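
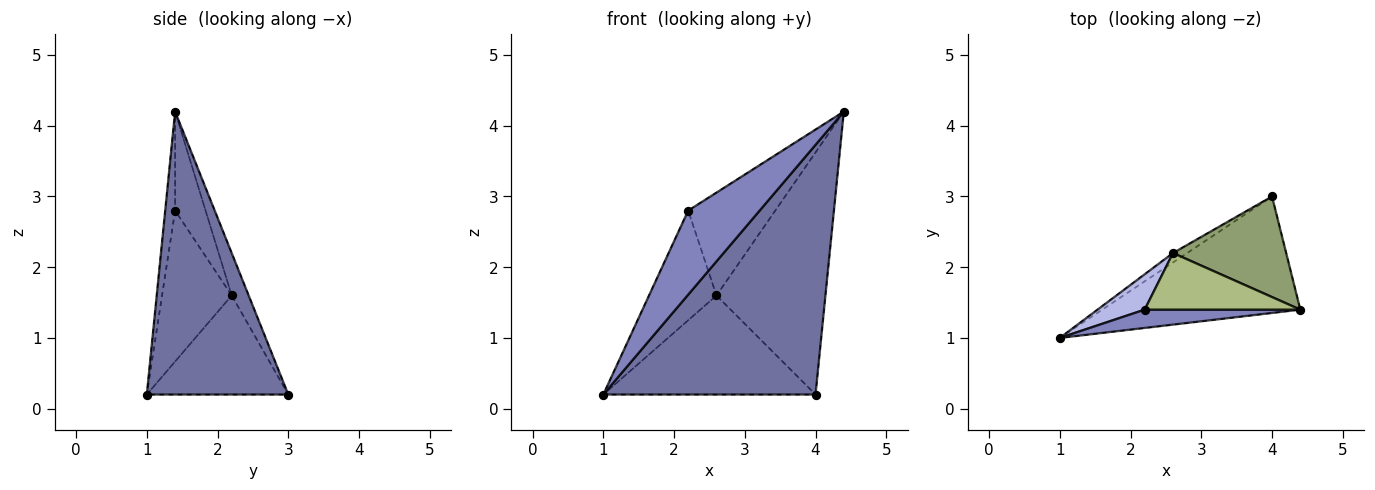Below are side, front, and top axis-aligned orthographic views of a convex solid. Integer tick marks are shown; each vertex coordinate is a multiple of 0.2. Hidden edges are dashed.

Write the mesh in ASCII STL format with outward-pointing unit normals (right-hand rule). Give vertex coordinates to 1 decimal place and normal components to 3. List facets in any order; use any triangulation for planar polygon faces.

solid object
 facet normal 0.517 -0.776 -0.362
  outer loop
   vertex 4.0 3.0 0.2
   vertex 4.4 1.4 4.2
   vertex 1.0 1.0 0.2
  endloop
 endfacet
 facet normal -0.134 -0.968 0.211
  outer loop
   vertex 2.2 1.4 2.8
   vertex 1.0 1.0 0.2
   vertex 4.4 1.4 4.2
  endloop
 endfacet
 facet normal -0.553 0.829 -0.079
  outer loop
   vertex 2.6 2.2 1.6
   vertex 4.0 3.0 0.2
   vertex 1.0 1.0 0.2
  endloop
 endfacet
 facet normal -0.701 0.679 0.219
  outer loop
   vertex 2.6 2.2 1.6
   vertex 1.0 1.0 0.2
   vertex 2.2 1.4 2.8
  endloop
 endfacet
 facet normal -0.142 0.914 0.380
  outer loop
   vertex 2.6 2.2 1.6
   vertex 4.4 1.4 4.2
   vertex 4.0 3.0 0.2
  endloop
 endfacet
 facet normal -0.293 0.838 0.461
  outer loop
   vertex 2.6 2.2 1.6
   vertex 2.2 1.4 2.8
   vertex 4.4 1.4 4.2
  endloop
 endfacet
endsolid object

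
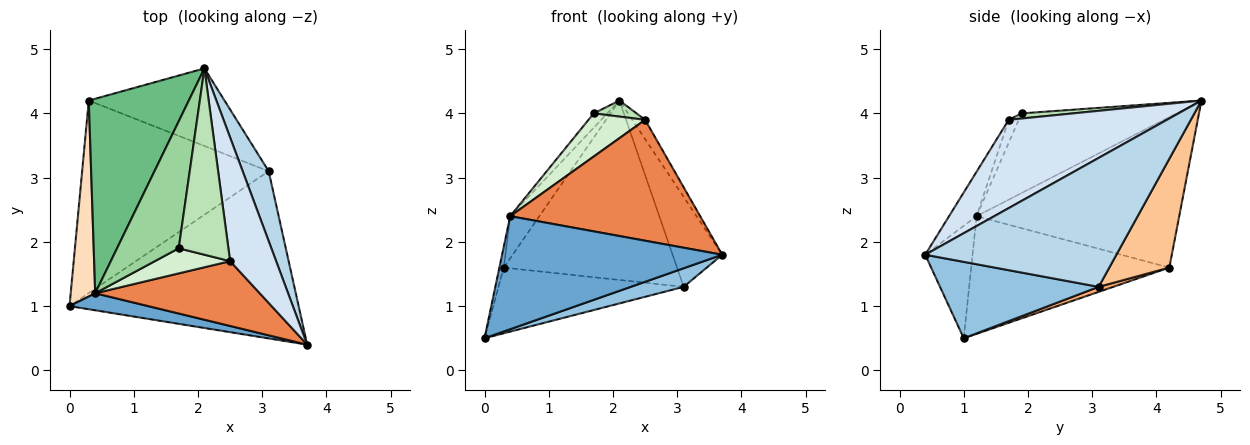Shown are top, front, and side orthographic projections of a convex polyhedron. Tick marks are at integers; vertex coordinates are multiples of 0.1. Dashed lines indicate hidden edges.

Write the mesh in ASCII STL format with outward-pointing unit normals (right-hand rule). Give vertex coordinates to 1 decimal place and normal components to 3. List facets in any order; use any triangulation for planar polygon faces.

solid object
 facet normal -0.208 -0.967 0.146
  outer loop
   vertex 0.4 1.2 2.4
   vertex 0.0 1.0 0.5
   vertex 3.7 0.4 1.8
  endloop
 endfacet
 facet normal 0.314 -0.105 -0.943
  outer loop
   vertex 3.1 3.1 1.3
   vertex 3.7 0.4 1.8
   vertex 0.0 1.0 0.5
  endloop
 endfacet
 facet normal 0.950 0.247 0.192
  outer loop
   vertex 3.1 3.1 1.3
   vertex 2.1 4.7 4.2
   vertex 3.7 0.4 1.8
  endloop
 endfacet
 facet normal 0.885 0.072 0.461
  outer loop
   vertex 2.5 1.7 3.9
   vertex 3.7 0.4 1.8
   vertex 2.1 4.7 4.2
  endloop
 endfacet
 facet normal -0.127 -0.874 0.469
  outer loop
   vertex 2.5 1.7 3.9
   vertex 0.4 1.2 2.4
   vertex 3.7 0.4 1.8
  endloop
 endfacet
 facet normal 0.025 0.323 -0.946
  outer loop
   vertex 0.3 4.2 1.6
   vertex 3.1 3.1 1.3
   vertex 0.0 1.0 0.5
  endloop
 endfacet
 facet normal 0.303 0.875 -0.378
  outer loop
   vertex 0.3 4.2 1.6
   vertex 2.1 4.7 4.2
   vertex 3.1 3.1 1.3
  endloop
 endfacet
 facet normal -0.979 0.022 0.204
  outer loop
   vertex 0.3 4.2 1.6
   vertex 0.0 1.0 0.5
   vertex 0.4 1.2 2.4
  endloop
 endfacet
 facet normal -0.827 0.119 0.550
  outer loop
   vertex 0.3 4.2 1.6
   vertex 0.4 1.2 2.4
   vertex 2.1 4.7 4.2
  endloop
 endfacet
 facet normal -0.789 0.069 0.611
  outer loop
   vertex 1.7 1.9 4.0
   vertex 2.1 4.7 4.2
   vertex 0.4 1.2 2.4
  endloop
 endfacet
 facet normal 0.103 -0.085 0.991
  outer loop
   vertex 1.7 1.9 4.0
   vertex 2.5 1.7 3.9
   vertex 2.1 4.7 4.2
  endloop
 endfacet
 facet normal -0.152 -0.854 0.497
  outer loop
   vertex 1.7 1.9 4.0
   vertex 0.4 1.2 2.4
   vertex 2.5 1.7 3.9
  endloop
 endfacet
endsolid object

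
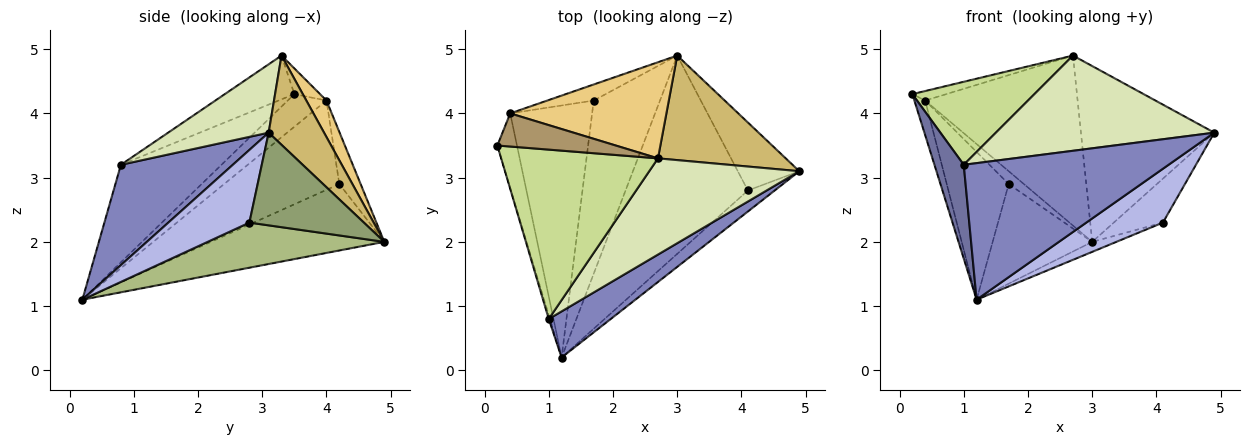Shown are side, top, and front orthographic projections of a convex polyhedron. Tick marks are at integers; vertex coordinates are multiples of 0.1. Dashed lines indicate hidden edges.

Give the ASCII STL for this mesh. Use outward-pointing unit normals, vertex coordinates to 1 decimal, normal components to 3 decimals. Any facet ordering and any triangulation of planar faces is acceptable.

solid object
 facet normal -0.960 -0.280 -0.011
  outer loop
   vertex 1.0 0.8 3.2
   vertex 0.2 3.5 4.3
   vertex 1.2 0.2 1.1
  endloop
 endfacet
 facet normal 0.460 -0.841 0.284
  outer loop
   vertex 1.0 0.8 3.2
   vertex 1.2 0.2 1.1
   vertex 4.9 3.1 3.7
  endloop
 endfacet
 facet normal -0.833 0.233 -0.501
  outer loop
   vertex 0.4 4.0 4.2
   vertex 1.2 0.2 1.1
   vertex 0.2 3.5 4.3
  endloop
 endfacet
 facet normal 0.702 -0.663 -0.259
  outer loop
   vertex 4.1 2.8 2.3
   vertex 4.9 3.1 3.7
   vertex 1.2 0.2 1.1
  endloop
 endfacet
 facet normal 0.785 0.337 -0.521
  outer loop
   vertex 4.1 2.8 2.3
   vertex 3.0 4.9 2.0
   vertex 4.9 3.1 3.7
  endloop
 endfacet
 facet normal 0.346 0.047 -0.937
  outer loop
   vertex 4.1 2.8 2.3
   vertex 1.2 0.2 1.1
   vertex 3.0 4.9 2.0
  endloop
 endfacet
 facet normal -0.243 -0.427 0.871
  outer loop
   vertex 2.7 3.3 4.9
   vertex 0.2 3.5 4.3
   vertex 1.0 0.8 3.2
  endloop
 endfacet
 facet normal 0.308 -0.669 0.676
  outer loop
   vertex 2.7 3.3 4.9
   vertex 1.0 0.8 3.2
   vertex 4.9 3.1 3.7
  endloop
 endfacet
 facet normal -0.204 0.270 0.941
  outer loop
   vertex 2.7 3.3 4.9
   vertex 0.4 4.0 4.2
   vertex 0.2 3.5 4.3
  endloop
 endfacet
 facet normal 0.336 0.809 0.481
  outer loop
   vertex 2.7 3.3 4.9
   vertex 4.9 3.1 3.7
   vertex 3.0 4.9 2.0
  endloop
 endfacet
 facet normal 0.114 0.865 0.489
  outer loop
   vertex 2.7 3.3 4.9
   vertex 3.0 4.9 2.0
   vertex 0.4 4.0 4.2
  endloop
 endfacet
 facet normal -0.656 0.376 -0.654
  outer loop
   vertex 1.7 4.2 2.9
   vertex 3.0 4.9 2.0
   vertex 1.2 0.2 1.1
  endloop
 endfacet
 facet normal -0.685 0.368 -0.628
  outer loop
   vertex 1.7 4.2 2.9
   vertex 1.2 0.2 1.1
   vertex 0.4 4.0 4.2
  endloop
 endfacet
 facet normal -0.659 0.470 -0.587
  outer loop
   vertex 1.7 4.2 2.9
   vertex 0.4 4.0 4.2
   vertex 3.0 4.9 2.0
  endloop
 endfacet
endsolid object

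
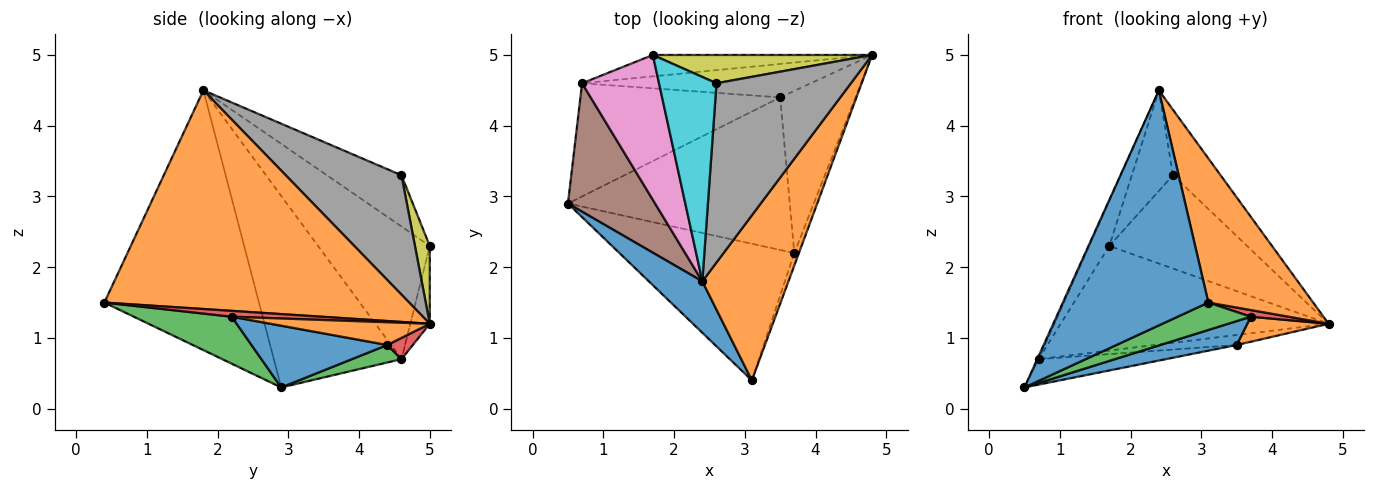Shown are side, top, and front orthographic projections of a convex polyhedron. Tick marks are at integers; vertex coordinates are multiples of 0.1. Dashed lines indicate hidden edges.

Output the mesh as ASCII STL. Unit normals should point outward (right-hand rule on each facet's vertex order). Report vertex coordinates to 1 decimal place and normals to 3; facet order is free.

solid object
 facet normal -0.720 -0.678 0.148
  outer loop
   vertex 2.4 1.8 4.5
   vertex 0.5 2.9 0.3
   vertex 3.1 0.4 1.5
  endloop
 endfacet
 facet normal 0.886 -0.305 0.349
  outer loop
   vertex 2.4 1.8 4.5
   vertex 3.1 0.4 1.5
   vertex 4.8 5.0 1.2
  endloop
 endfacet
 facet normal 0.255 -0.190 -0.948
  outer loop
   vertex 3.7 2.2 1.3
   vertex 3.1 0.4 1.5
   vertex 0.5 2.9 0.3
  endloop
 endfacet
 facet normal 0.745 -0.314 -0.588
  outer loop
   vertex 3.7 2.2 1.3
   vertex 4.8 5.0 1.2
   vertex 3.1 0.4 1.5
  endloop
 endfacet
 facet normal -0.071 0.977 -0.200
  outer loop
   vertex 0.7 4.6 0.7
   vertex 1.7 5.0 2.3
   vertex 4.8 5.0 1.2
  endloop
 endfacet
 facet normal -0.910 0.010 0.414
  outer loop
   vertex 0.7 4.6 0.7
   vertex 0.5 2.9 0.3
   vertex 2.4 1.8 4.5
  endloop
 endfacet
 facet normal -0.855 0.154 0.496
  outer loop
   vertex 0.7 4.6 0.7
   vertex 2.4 1.8 4.5
   vertex 1.7 5.0 2.3
  endloop
 endfacet
 facet normal 0.641 0.263 0.721
  outer loop
   vertex 2.6 4.6 3.3
   vertex 2.4 1.8 4.5
   vertex 4.8 5.0 1.2
  endloop
 endfacet
 facet normal 0.102 0.952 0.289
  outer loop
   vertex 2.6 4.6 3.3
   vertex 4.8 5.0 1.2
   vertex 1.7 5.0 2.3
  endloop
 endfacet
 facet normal -0.625 0.345 0.700
  outer loop
   vertex 2.6 4.6 3.3
   vertex 1.7 5.0 2.3
   vertex 2.4 1.8 4.5
  endloop
 endfacet
 facet normal 0.265 -0.149 -0.953
  outer loop
   vertex 3.5 4.4 0.9
   vertex 3.7 2.2 1.3
   vertex 0.5 2.9 0.3
  endloop
 endfacet
 facet normal 0.286 -0.146 -0.947
  outer loop
   vertex 3.5 4.4 0.9
   vertex 4.8 5.0 1.2
   vertex 3.7 2.2 1.3
  endloop
 endfacet
 facet normal 0.085 0.219 -0.972
  outer loop
   vertex 3.5 4.4 0.9
   vertex 0.5 2.9 0.3
   vertex 0.7 4.6 0.7
  endloop
 endfacet
 facet normal 0.089 0.285 -0.954
  outer loop
   vertex 3.5 4.4 0.9
   vertex 0.7 4.6 0.7
   vertex 4.8 5.0 1.2
  endloop
 endfacet
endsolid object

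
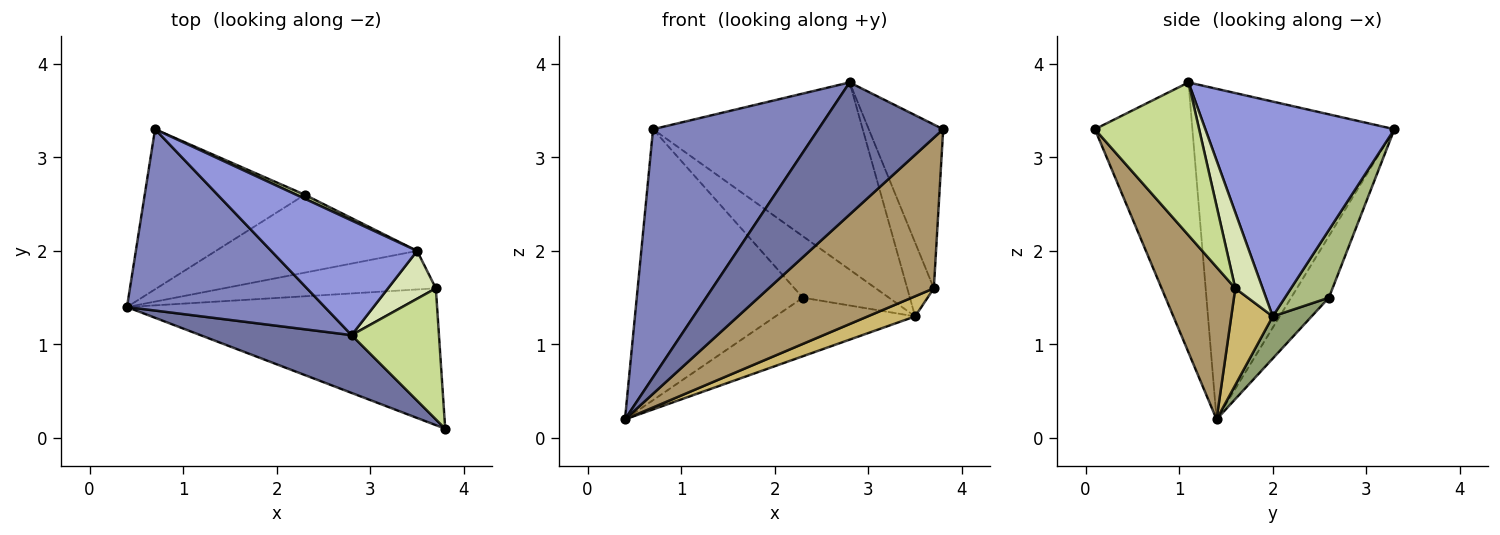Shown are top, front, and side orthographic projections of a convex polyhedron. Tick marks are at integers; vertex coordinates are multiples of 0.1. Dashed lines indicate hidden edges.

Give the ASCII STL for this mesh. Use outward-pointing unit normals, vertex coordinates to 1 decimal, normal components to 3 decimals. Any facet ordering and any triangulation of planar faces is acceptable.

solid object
 facet normal -0.582 -0.745 0.326
  outer loop
   vertex 2.8 1.1 3.8
   vertex 0.4 1.4 0.2
   vertex 3.8 0.1 3.3
  endloop
 endfacet
 facet normal -0.702 -0.575 0.420
  outer loop
   vertex 2.8 1.1 3.8
   vertex 0.7 3.3 3.3
   vertex 0.4 1.4 0.2
  endloop
 endfacet
 facet normal 0.610 0.676 0.414
  outer loop
   vertex 3.5 2.0 1.3
   vertex 0.7 3.3 3.3
   vertex 2.8 1.1 3.8
  endloop
 endfacet
 facet normal -0.192 0.845 -0.499
  outer loop
   vertex 2.3 2.6 1.5
   vertex 0.4 1.4 0.2
   vertex 0.7 3.3 3.3
  endloop
 endfacet
 facet normal 0.165 0.593 -0.788
  outer loop
   vertex 2.3 2.6 1.5
   vertex 3.5 2.0 1.3
   vertex 0.4 1.4 0.2
  endloop
 endfacet
 facet normal 0.454 0.889 0.058
  outer loop
   vertex 2.3 2.6 1.5
   vertex 0.7 3.3 3.3
   vertex 3.5 2.0 1.3
  endloop
 endfacet
 facet normal 0.738 0.527 0.422
  outer loop
   vertex 3.7 1.6 1.6
   vertex 2.8 1.1 3.8
   vertex 3.8 0.1 3.3
  endloop
 endfacet
 facet normal 0.653 0.635 0.412
  outer loop
   vertex 3.7 1.6 1.6
   vertex 3.5 2.0 1.3
   vertex 2.8 1.1 3.8
  endloop
 endfacet
 facet normal 0.314 -0.703 -0.639
  outer loop
   vertex 3.7 1.6 1.6
   vertex 3.8 0.1 3.3
   vertex 0.4 1.4 0.2
  endloop
 endfacet
 facet normal 0.375 -0.429 -0.822
  outer loop
   vertex 3.7 1.6 1.6
   vertex 0.4 1.4 0.2
   vertex 3.5 2.0 1.3
  endloop
 endfacet
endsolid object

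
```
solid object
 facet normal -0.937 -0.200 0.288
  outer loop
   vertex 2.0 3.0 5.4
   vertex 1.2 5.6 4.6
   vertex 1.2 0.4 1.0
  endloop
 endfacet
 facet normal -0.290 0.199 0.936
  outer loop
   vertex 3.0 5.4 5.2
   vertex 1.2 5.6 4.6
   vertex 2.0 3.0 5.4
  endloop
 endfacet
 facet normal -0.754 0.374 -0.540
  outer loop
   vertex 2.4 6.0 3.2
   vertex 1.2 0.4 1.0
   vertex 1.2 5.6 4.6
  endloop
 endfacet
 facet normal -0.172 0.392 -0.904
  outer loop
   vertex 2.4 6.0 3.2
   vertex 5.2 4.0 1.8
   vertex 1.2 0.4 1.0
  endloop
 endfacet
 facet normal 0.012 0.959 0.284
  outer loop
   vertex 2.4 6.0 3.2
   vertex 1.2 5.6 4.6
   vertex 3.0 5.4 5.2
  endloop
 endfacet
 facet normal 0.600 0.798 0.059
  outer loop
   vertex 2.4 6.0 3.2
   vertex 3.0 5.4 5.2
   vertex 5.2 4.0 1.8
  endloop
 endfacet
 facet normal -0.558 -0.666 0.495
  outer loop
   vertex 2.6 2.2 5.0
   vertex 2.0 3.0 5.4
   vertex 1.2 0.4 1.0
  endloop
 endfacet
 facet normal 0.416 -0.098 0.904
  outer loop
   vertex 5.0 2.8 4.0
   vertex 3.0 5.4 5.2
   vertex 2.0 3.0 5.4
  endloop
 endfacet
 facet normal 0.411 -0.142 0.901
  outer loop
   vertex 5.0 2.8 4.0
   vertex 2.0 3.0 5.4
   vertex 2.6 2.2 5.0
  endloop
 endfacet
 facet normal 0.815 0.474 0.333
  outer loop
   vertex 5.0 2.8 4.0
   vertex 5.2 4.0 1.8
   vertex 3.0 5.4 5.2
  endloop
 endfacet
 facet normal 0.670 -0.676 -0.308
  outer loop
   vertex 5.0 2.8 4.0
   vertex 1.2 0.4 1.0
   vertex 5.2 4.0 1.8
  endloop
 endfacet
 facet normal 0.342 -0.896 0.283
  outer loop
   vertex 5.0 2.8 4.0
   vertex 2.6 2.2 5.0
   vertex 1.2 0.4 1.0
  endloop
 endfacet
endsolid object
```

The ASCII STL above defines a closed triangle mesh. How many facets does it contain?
12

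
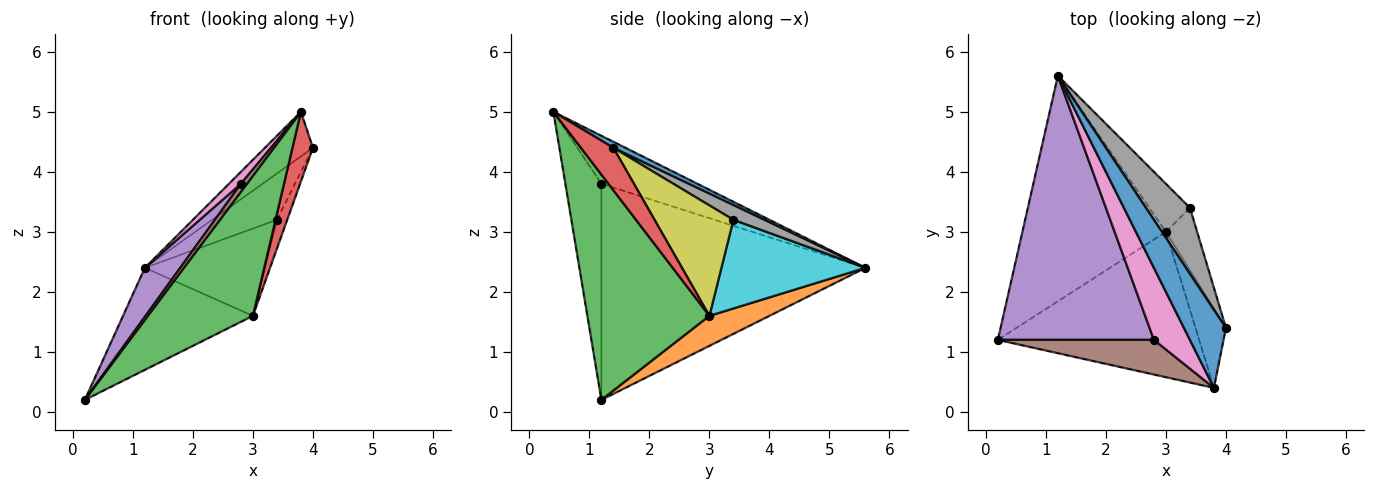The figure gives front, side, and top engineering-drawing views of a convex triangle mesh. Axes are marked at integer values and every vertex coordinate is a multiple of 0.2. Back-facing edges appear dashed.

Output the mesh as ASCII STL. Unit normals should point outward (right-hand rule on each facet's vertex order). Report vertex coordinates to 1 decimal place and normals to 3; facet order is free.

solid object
 facet normal 0.123 0.492 0.862
  outer loop
   vertex 3.8 0.4 5.0
   vertex 4.0 1.4 4.4
   vertex 1.2 5.6 2.4
  endloop
 endfacet
 facet normal 0.187 0.405 -0.895
  outer loop
   vertex 3.0 3.0 1.6
   vertex 0.2 1.2 0.2
   vertex 1.2 5.6 2.4
  endloop
 endfacet
 facet normal 0.628 -0.540 -0.561
  outer loop
   vertex 3.0 3.0 1.6
   vertex 3.8 0.4 5.0
   vertex 0.2 1.2 0.2
  endloop
 endfacet
 facet normal 0.723 -0.456 -0.519
  outer loop
   vertex 3.0 3.0 1.6
   vertex 4.0 1.4 4.4
   vertex 3.8 0.4 5.0
  endloop
 endfacet
 facet normal -0.806 -0.108 0.582
  outer loop
   vertex 2.8 1.2 3.8
   vertex 1.2 5.6 2.4
   vertex 0.2 1.2 0.2
  endloop
 endfacet
 facet normal -0.803 -0.134 0.580
  outer loop
   vertex 2.8 1.2 3.8
   vertex 0.2 1.2 0.2
   vertex 3.8 0.4 5.0
  endloop
 endfacet
 facet normal -0.796 -0.100 0.597
  outer loop
   vertex 2.8 1.2 3.8
   vertex 3.8 0.4 5.0
   vertex 1.2 5.6 2.4
  endloop
 endfacet
 facet normal 0.266 0.553 0.789
  outer loop
   vertex 3.4 3.4 3.2
   vertex 1.2 5.6 2.4
   vertex 4.0 1.4 4.4
  endloop
 endfacet
 facet normal 0.955 0.125 -0.270
  outer loop
   vertex 3.4 3.4 3.2
   vertex 4.0 1.4 4.4
   vertex 3.0 3.0 1.6
  endloop
 endfacet
 facet normal 0.725 0.604 -0.332
  outer loop
   vertex 3.4 3.4 3.2
   vertex 3.0 3.0 1.6
   vertex 1.2 5.6 2.4
  endloop
 endfacet
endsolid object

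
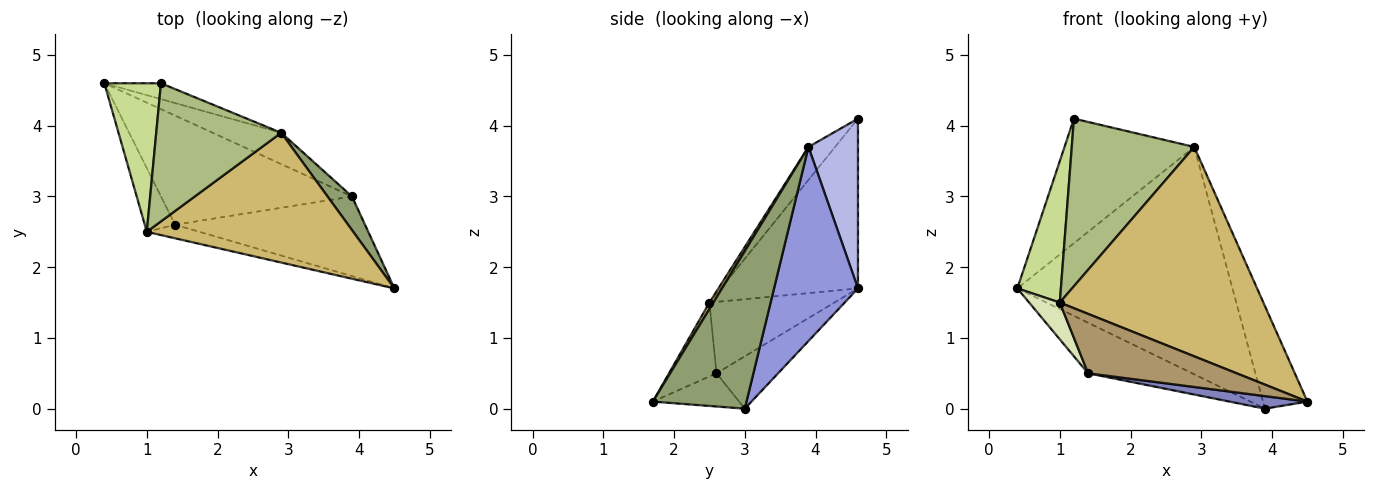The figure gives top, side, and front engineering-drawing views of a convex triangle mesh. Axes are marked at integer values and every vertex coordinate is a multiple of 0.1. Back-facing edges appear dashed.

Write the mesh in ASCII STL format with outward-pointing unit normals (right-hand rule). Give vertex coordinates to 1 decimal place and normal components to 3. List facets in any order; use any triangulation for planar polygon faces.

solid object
 facet normal -0.241 0.408 -0.881
  outer loop
   vertex 1.4 2.6 0.5
   vertex 0.4 4.6 1.7
   vertex 3.9 3.0 0.0
  endloop
 endfacet
 facet normal -0.170 -0.153 -0.973
  outer loop
   vertex 1.4 2.6 0.5
   vertex 3.9 3.0 0.0
   vertex 4.5 1.7 0.1
  endloop
 endfacet
 facet normal 0.361 0.924 -0.127
  outer loop
   vertex 2.9 3.9 3.7
   vertex 3.9 3.0 0.0
   vertex 0.4 4.6 1.7
  endloop
 endfacet
 facet normal 0.354 0.928 -0.118
  outer loop
   vertex 2.9 3.9 3.7
   vertex 0.4 4.6 1.7
   vertex 1.2 4.6 4.1
  endloop
 endfacet
 facet normal 0.895 0.424 0.139
  outer loop
   vertex 2.9 3.9 3.7
   vertex 4.5 1.7 0.1
   vertex 3.9 3.0 0.0
  endloop
 endfacet
 facet normal -0.166 -0.761 0.627
  outer loop
   vertex 1.0 2.5 1.5
   vertex 2.9 3.9 3.7
   vertex 1.2 4.6 4.1
  endloop
 endfacet
 facet normal -0.908 -0.288 0.303
  outer loop
   vertex 1.0 2.5 1.5
   vertex 1.2 4.6 4.1
   vertex 0.4 4.6 1.7
  endloop
 endfacet
 facet normal -0.898 -0.220 -0.381
  outer loop
   vertex 1.0 2.5 1.5
   vertex 0.4 4.6 1.7
   vertex 1.4 2.6 0.5
  endloop
 endfacet
 facet normal -0.298 -0.931 -0.212
  outer loop
   vertex 1.0 2.5 1.5
   vertex 1.4 2.6 0.5
   vertex 4.5 1.7 0.1
  endloop
 endfacet
 facet normal 0.016 -0.850 0.527
  outer loop
   vertex 1.0 2.5 1.5
   vertex 4.5 1.7 0.1
   vertex 2.9 3.9 3.7
  endloop
 endfacet
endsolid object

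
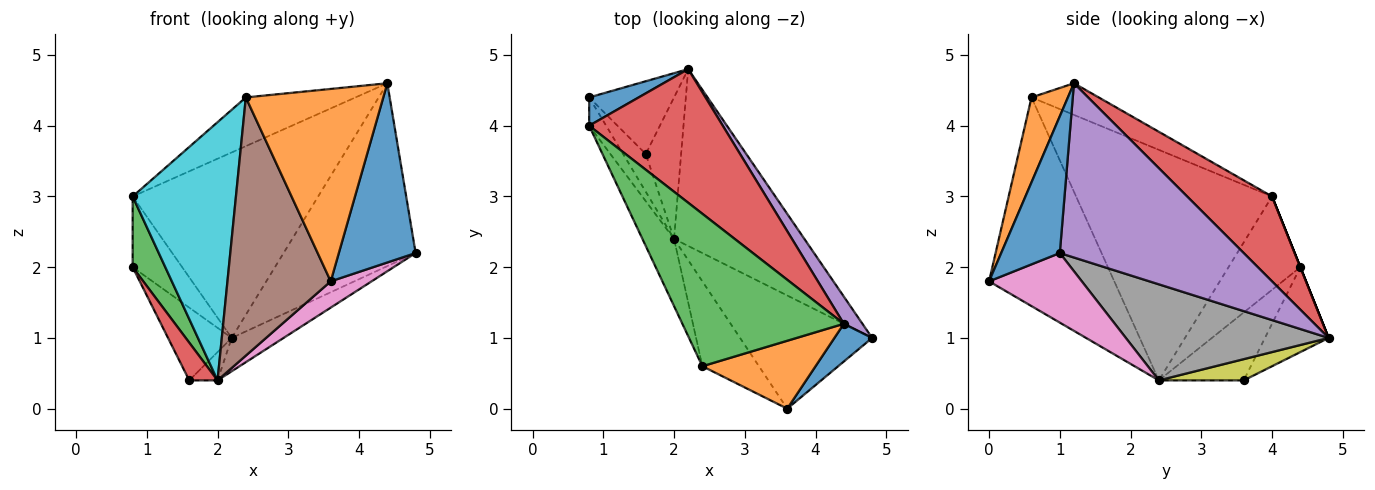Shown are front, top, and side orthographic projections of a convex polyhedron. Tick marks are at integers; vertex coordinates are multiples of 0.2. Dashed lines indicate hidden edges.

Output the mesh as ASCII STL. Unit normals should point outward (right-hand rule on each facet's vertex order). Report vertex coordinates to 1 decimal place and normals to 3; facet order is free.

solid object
 facet normal 0.598 -0.784 0.165
  outer loop
   vertex 4.4 1.2 4.6
   vertex 3.6 0.0 1.8
   vertex 4.8 1.0 2.2
  endloop
 endfacet
 facet normal 0.242 -0.915 0.323
  outer loop
   vertex 4.4 1.2 4.6
   vertex 2.4 0.6 4.4
   vertex 3.6 0.0 1.8
  endloop
 endfacet
 facet normal -0.183 0.299 0.936
  outer loop
   vertex 4.4 1.2 4.6
   vertex 0.8 4.0 3.0
   vertex 2.4 0.6 4.4
  endloop
 endfacet
 facet normal 0.348 0.761 0.548
  outer loop
   vertex 4.4 1.2 4.6
   vertex 2.2 4.8 1.0
   vertex 0.8 4.0 3.0
  endloop
 endfacet
 facet normal 0.809 0.581 0.086
  outer loop
   vertex 4.4 1.2 4.6
   vertex 4.8 1.0 2.2
   vertex 2.2 4.8 1.0
  endloop
 endfacet
 facet normal -0.755 -0.623 -0.205
  outer loop
   vertex 2.0 2.4 0.4
   vertex 3.6 0.0 1.8
   vertex 2.4 0.6 4.4
  endloop
 endfacet
 facet normal 0.457 -0.201 -0.867
  outer loop
   vertex 2.0 2.4 0.4
   vertex 4.8 1.0 2.2
   vertex 3.6 0.0 1.8
  endloop
 endfacet
 facet normal 0.587 0.150 -0.796
  outer loop
   vertex 2.0 2.4 0.4
   vertex 2.2 4.8 1.0
   vertex 4.8 1.0 2.2
  endloop
 endfacet
 facet normal 0.507 0.169 -0.845
  outer loop
   vertex 2.0 2.4 0.4
   vertex 1.6 3.6 0.4
   vertex 2.2 4.8 1.0
  endloop
 endfacet
 facet normal -0.878 -0.463 -0.120
  outer loop
   vertex 2.0 2.4 0.4
   vertex 2.4 0.6 4.4
   vertex 0.8 4.0 3.0
  endloop
 endfacet
 facet normal 0.000 0.928 0.371
  outer loop
   vertex 0.8 4.4 2.0
   vertex 0.8 4.0 3.0
   vertex 2.2 4.8 1.0
  endloop
 endfacet
 facet normal -0.577 0.577 -0.577
  outer loop
   vertex 0.8 4.4 2.0
   vertex 2.2 4.8 1.0
   vertex 1.6 3.6 0.4
  endloop
 endfacet
 facet normal -0.898 -0.408 -0.163
  outer loop
   vertex 0.8 4.4 2.0
   vertex 2.0 2.4 0.4
   vertex 0.8 4.0 3.0
  endloop
 endfacet
 facet normal -0.905 -0.302 -0.302
  outer loop
   vertex 0.8 4.4 2.0
   vertex 1.6 3.6 0.4
   vertex 2.0 2.4 0.4
  endloop
 endfacet
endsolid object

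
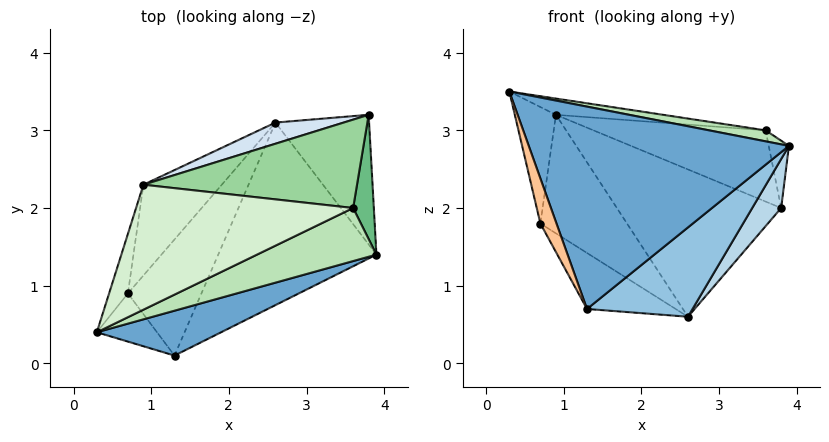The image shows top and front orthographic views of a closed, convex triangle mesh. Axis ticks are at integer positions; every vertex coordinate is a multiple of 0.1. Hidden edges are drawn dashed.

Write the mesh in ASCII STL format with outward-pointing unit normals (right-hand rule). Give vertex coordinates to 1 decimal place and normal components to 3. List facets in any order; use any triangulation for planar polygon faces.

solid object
 facet normal 0.299 -0.932 0.207
  outer loop
   vertex 1.3 0.1 0.7
   vertex 3.9 1.4 2.8
   vertex 0.3 0.4 3.5
  endloop
 endfacet
 facet normal 0.687 -0.319 -0.653
  outer loop
   vertex 1.3 0.1 0.7
   vertex 2.6 3.1 0.6
   vertex 3.9 1.4 2.8
  endloop
 endfacet
 facet normal 0.746 -0.235 -0.623
  outer loop
   vertex 3.8 3.2 2.0
   vertex 3.9 1.4 2.8
   vertex 2.6 3.1 0.6
  endloop
 endfacet
 facet normal -0.241 0.961 0.138
  outer loop
   vertex 3.8 3.2 2.0
   vertex 2.6 3.1 0.6
   vertex 0.9 2.3 3.2
  endloop
 endfacet
 facet normal -0.731 0.296 -0.614
  outer loop
   vertex 0.7 0.9 1.8
   vertex 2.6 3.1 0.6
   vertex 1.3 0.1 0.7
  endloop
 endfacet
 facet normal -0.793 0.483 -0.370
  outer loop
   vertex 0.7 0.9 1.8
   vertex 0.9 2.3 3.2
   vertex 2.6 3.1 0.6
  endloop
 endfacet
 facet normal -0.914 -0.277 -0.297
  outer loop
   vertex 0.7 0.9 1.8
   vertex 1.3 0.1 0.7
   vertex 0.3 0.4 3.5
  endloop
 endfacet
 facet normal -0.950 0.278 -0.142
  outer loop
   vertex 0.7 0.9 1.8
   vertex 0.3 0.4 3.5
   vertex 0.9 2.3 3.2
  endloop
 endfacet
 facet normal 0.838 0.260 0.479
  outer loop
   vertex 3.6 2.0 3.0
   vertex 3.9 1.4 2.8
   vertex 3.8 3.2 2.0
  endloop
 endfacet
 facet normal 0.126 0.623 0.772
  outer loop
   vertex 3.6 2.0 3.0
   vertex 3.8 3.2 2.0
   vertex 0.9 2.3 3.2
  endloop
 endfacet
 facet normal 0.240 -0.197 0.951
  outer loop
   vertex 3.6 2.0 3.0
   vertex 0.3 0.4 3.5
   vertex 3.9 1.4 2.8
  endloop
 endfacet
 facet normal 0.087 0.128 0.988
  outer loop
   vertex 3.6 2.0 3.0
   vertex 0.9 2.3 3.2
   vertex 0.3 0.4 3.5
  endloop
 endfacet
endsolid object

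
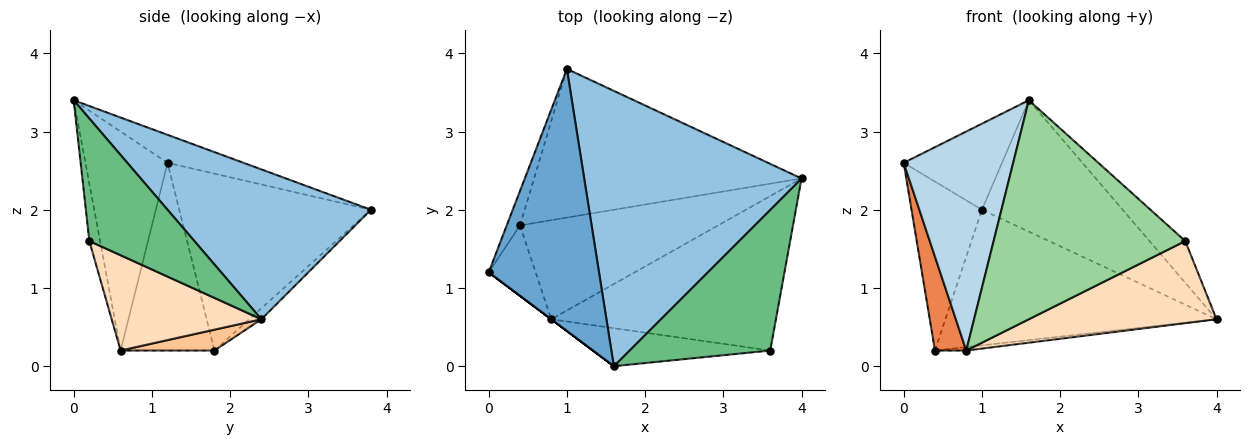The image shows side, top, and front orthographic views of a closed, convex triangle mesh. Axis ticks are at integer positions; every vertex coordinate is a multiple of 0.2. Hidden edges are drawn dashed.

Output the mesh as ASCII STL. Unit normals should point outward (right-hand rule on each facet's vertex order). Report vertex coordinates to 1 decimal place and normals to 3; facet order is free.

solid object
 facet normal -0.234 0.303 0.924
  outer loop
   vertex 1.6 0.0 3.4
   vertex 1.0 3.8 2.0
   vertex 0.0 1.2 2.6
  endloop
 endfacet
 facet normal 0.528 0.366 0.766
  outer loop
   vertex 1.6 0.0 3.4
   vertex 4.0 2.4 0.6
   vertex 1.0 3.8 2.0
  endloop
 endfacet
 facet normal -0.600 -0.800 0.000
  outer loop
   vertex 1.6 0.0 3.4
   vertex 0.0 1.2 2.6
   vertex 0.8 0.6 0.2
  endloop
 endfacet
 facet normal -0.936 0.344 -0.070
  outer loop
   vertex 0.4 1.8 0.2
   vertex 0.0 1.2 2.6
   vertex 1.0 3.8 2.0
  endloop
 endfacet
 facet normal -0.923 -0.308 -0.231
  outer loop
   vertex 0.4 1.8 0.2
   vertex 0.8 0.6 0.2
   vertex 0.0 1.2 2.6
  endloop
 endfacet
 facet normal -0.030 0.674 -0.738
  outer loop
   vertex 0.4 1.8 0.2
   vertex 1.0 3.8 2.0
   vertex 4.0 2.4 0.6
  endloop
 endfacet
 facet normal 0.105 0.035 -0.994
  outer loop
   vertex 0.4 1.8 0.2
   vertex 4.0 2.4 0.6
   vertex 0.8 0.6 0.2
  endloop
 endfacet
 facet normal 0.351 -0.440 -0.827
  outer loop
   vertex 3.6 0.2 1.6
   vertex 0.8 0.6 0.2
   vertex 4.0 2.4 0.6
  endloop
 endfacet
 facet normal 0.641 0.218 0.736
  outer loop
   vertex 3.6 0.2 1.6
   vertex 4.0 2.4 0.6
   vertex 1.6 0.0 3.4
  endloop
 endfacet
 facet normal -0.055 -0.984 -0.171
  outer loop
   vertex 3.6 0.2 1.6
   vertex 1.6 0.0 3.4
   vertex 0.8 0.6 0.2
  endloop
 endfacet
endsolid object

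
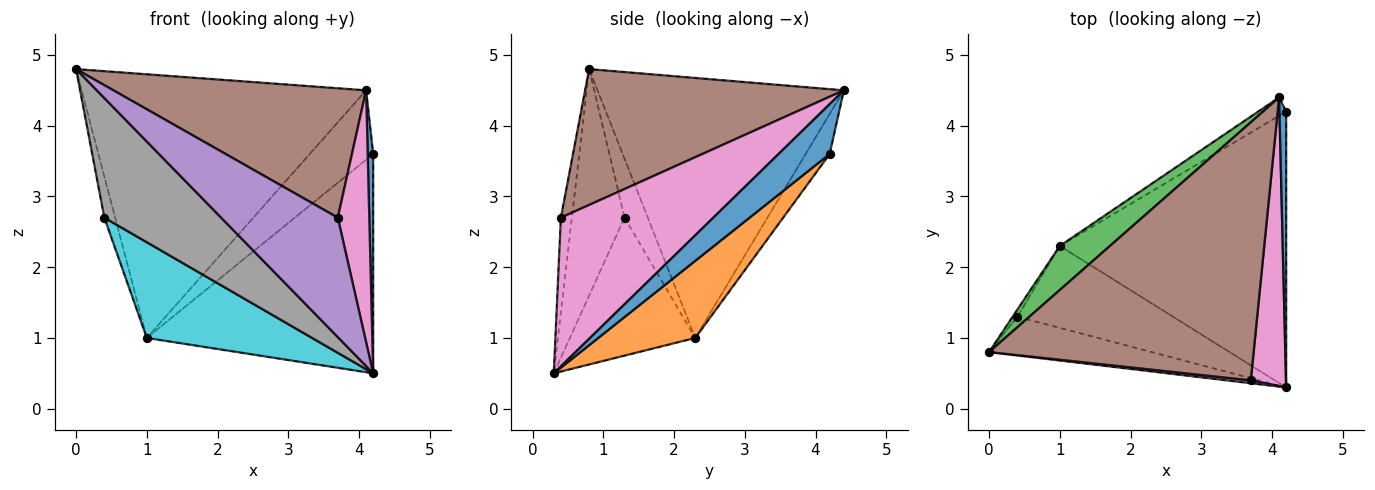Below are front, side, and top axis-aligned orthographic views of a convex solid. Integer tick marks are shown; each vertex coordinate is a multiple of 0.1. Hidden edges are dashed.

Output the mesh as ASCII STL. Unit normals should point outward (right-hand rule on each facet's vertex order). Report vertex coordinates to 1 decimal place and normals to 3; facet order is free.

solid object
 facet normal 0.985 -0.106 0.133
  outer loop
   vertex 4.2 4.2 3.6
   vertex 4.1 4.4 4.5
   vertex 4.2 0.3 0.5
  endloop
 endfacet
 facet normal 0.258 0.601 -0.756
  outer loop
   vertex 1.0 2.3 1.0
   vertex 4.2 4.2 3.6
   vertex 4.2 0.3 0.5
  endloop
 endfacet
 facet normal -0.649 0.750 0.125
  outer loop
   vertex 1.0 2.3 1.0
   vertex 0.0 0.8 4.8
   vertex 4.1 4.4 4.5
  endloop
 endfacet
 facet normal -0.344 0.908 -0.240
  outer loop
   vertex 1.0 2.3 1.0
   vertex 4.1 4.4 4.5
   vertex 4.2 4.2 3.6
  endloop
 endfacet
 facet normal -0.094 -0.995 0.024
  outer loop
   vertex 3.7 0.4 2.7
   vertex 0.0 0.8 4.8
   vertex 4.2 0.3 0.5
  endloop
 endfacet
 facet normal 0.417 -0.407 0.812
  outer loop
   vertex 3.7 0.4 2.7
   vertex 4.1 4.4 4.5
   vertex 0.0 0.8 4.8
  endloop
 endfacet
 facet normal 0.954 -0.197 0.226
  outer loop
   vertex 3.7 0.4 2.7
   vertex 4.2 0.3 0.5
   vertex 4.1 4.4 4.5
  endloop
 endfacet
 facet normal -0.394 -0.874 -0.283
  outer loop
   vertex 0.4 1.3 2.7
   vertex 4.2 0.3 0.5
   vertex 0.0 0.8 4.8
  endloop
 endfacet
 facet normal -0.905 0.420 -0.072
  outer loop
   vertex 0.4 1.3 2.7
   vertex 0.0 0.8 4.8
   vertex 1.0 2.3 1.0
  endloop
 endfacet
 facet normal -0.499 -0.658 -0.563
  outer loop
   vertex 0.4 1.3 2.7
   vertex 1.0 2.3 1.0
   vertex 4.2 0.3 0.5
  endloop
 endfacet
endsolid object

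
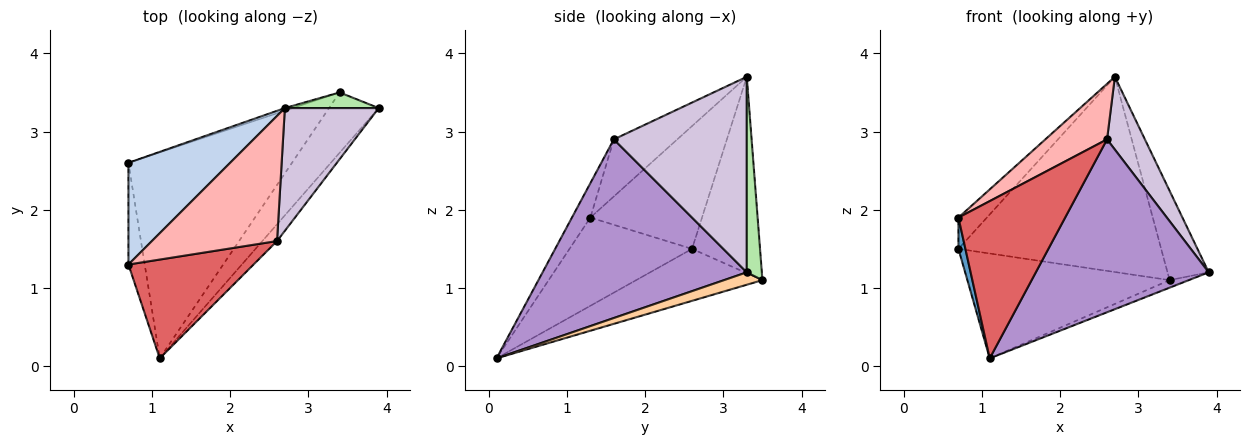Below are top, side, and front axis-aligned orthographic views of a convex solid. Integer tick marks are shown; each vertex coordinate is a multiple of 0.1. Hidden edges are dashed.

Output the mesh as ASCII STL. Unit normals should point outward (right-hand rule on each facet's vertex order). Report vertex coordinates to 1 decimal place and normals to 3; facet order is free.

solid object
 facet normal -0.982 -0.056 -0.181
  outer loop
   vertex 0.7 1.3 1.9
   vertex 0.7 2.6 1.5
   vertex 1.1 0.1 0.1
  endloop
 endfacet
 facet normal -0.756 0.193 0.626
  outer loop
   vertex 0.7 1.3 1.9
   vertex 2.7 3.3 3.7
   vertex 0.7 2.6 1.5
  endloop
 endfacet
 facet normal -0.273 0.437 -0.857
  outer loop
   vertex 3.4 3.5 1.1
   vertex 1.1 0.1 0.1
   vertex 0.7 2.6 1.5
  endloop
 endfacet
 facet normal 0.241 0.120 -0.963
  outer loop
   vertex 3.4 3.5 1.1
   vertex 3.9 3.3 1.2
   vertex 1.1 0.1 0.1
  endloop
 endfacet
 facet normal -0.318 0.948 -0.013
  outer loop
   vertex 3.4 3.5 1.1
   vertex 0.7 2.6 1.5
   vertex 2.7 3.3 3.7
  endloop
 endfacet
 facet normal 0.338 0.927 0.162
  outer loop
   vertex 3.4 3.5 1.1
   vertex 2.7 3.3 3.7
   vertex 3.9 3.3 1.2
  endloop
 endfacet
 facet normal -0.145 -0.838 0.526
  outer loop
   vertex 2.6 1.6 2.9
   vertex 0.7 1.3 1.9
   vertex 1.1 0.1 0.1
  endloop
 endfacet
 facet normal -0.385 -0.374 0.844
  outer loop
   vertex 2.6 1.6 2.9
   vertex 2.7 3.3 3.7
   vertex 0.7 1.3 1.9
  endloop
 endfacet
 facet normal 0.762 -0.645 -0.063
  outer loop
   vertex 2.6 1.6 2.9
   vertex 1.1 0.1 0.1
   vertex 3.9 3.3 1.2
  endloop
 endfacet
 facet normal 0.873 -0.249 0.419
  outer loop
   vertex 2.6 1.6 2.9
   vertex 3.9 3.3 1.2
   vertex 2.7 3.3 3.7
  endloop
 endfacet
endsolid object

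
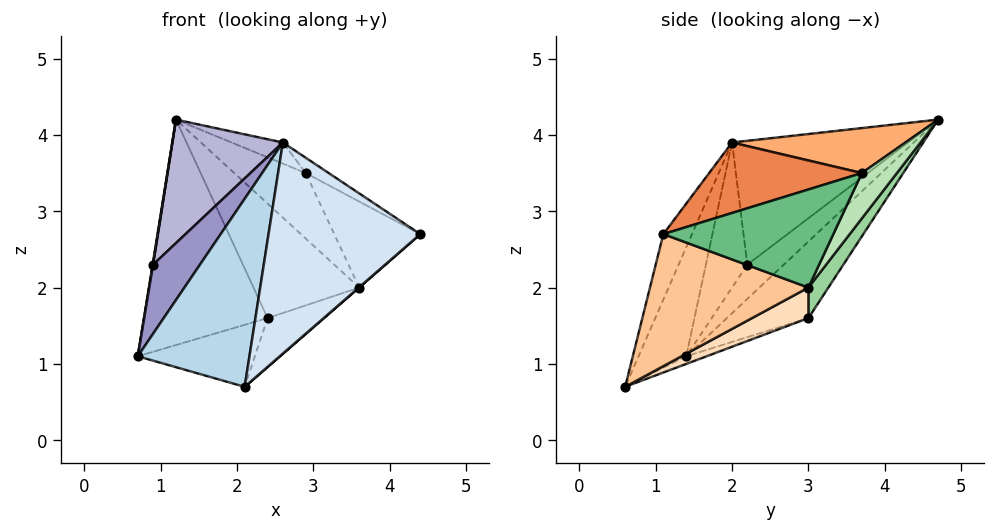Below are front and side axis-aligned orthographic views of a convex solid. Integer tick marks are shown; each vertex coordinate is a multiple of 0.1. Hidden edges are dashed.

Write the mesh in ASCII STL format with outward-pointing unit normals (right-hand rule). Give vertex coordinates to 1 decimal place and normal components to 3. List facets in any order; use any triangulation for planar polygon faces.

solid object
 facet normal -0.430 0.652 -0.625
  outer loop
   vertex 2.4 3.0 1.6
   vertex 0.7 1.4 1.1
   vertex 1.2 4.7 4.2
  endloop
 endfacet
 facet normal -0.062 0.357 -0.932
  outer loop
   vertex 2.4 3.0 1.6
   vertex 2.1 0.6 0.7
   vertex 0.7 1.4 1.1
  endloop
 endfacet
 facet normal -0.357 -0.834 0.421
  outer loop
   vertex 2.6 2.0 3.9
   vertex 0.7 1.4 1.1
   vertex 2.1 0.6 0.7
  endloop
 endfacet
 facet normal -0.169 -0.893 0.417
  outer loop
   vertex 2.6 2.0 3.9
   vertex 2.1 0.6 0.7
   vertex 4.4 1.1 2.7
  endloop
 endfacet
 facet normal 0.582 0.087 0.808
  outer loop
   vertex 2.9 3.7 3.5
   vertex 2.6 2.0 3.9
   vertex 4.4 1.1 2.7
  endloop
 endfacet
 facet normal 0.442 0.131 0.887
  outer loop
   vertex 2.9 3.7 3.5
   vertex 1.2 4.7 4.2
   vertex 2.6 2.0 3.9
  endloop
 endfacet
 facet normal 0.656 -0.002 -0.754
  outer loop
   vertex 3.6 3.0 2.0
   vertex 4.4 1.1 2.7
   vertex 2.1 0.6 0.7
  endloop
 endfacet
 facet normal 0.302 0.302 -0.905
  outer loop
   vertex 3.6 3.0 2.0
   vertex 2.1 0.6 0.7
   vertex 2.4 3.0 1.6
  endloop
 endfacet
 facet normal 0.874 0.442 0.201
  outer loop
   vertex 3.6 3.0 2.0
   vertex 2.9 3.7 3.5
   vertex 4.4 1.1 2.7
  endloop
 endfacet
 facet normal 0.162 0.859 -0.486
  outer loop
   vertex 3.6 3.0 2.0
   vertex 2.4 3.0 1.6
   vertex 1.2 4.7 4.2
  endloop
 endfacet
 facet normal 0.431 0.878 -0.209
  outer loop
   vertex 3.6 3.0 2.0
   vertex 1.2 4.7 4.2
   vertex 2.9 3.7 3.5
  endloop
 endfacet
 facet normal -0.985 -0.013 0.173
  outer loop
   vertex 0.9 2.2 2.3
   vertex 1.2 4.7 4.2
   vertex 0.7 1.4 1.1
  endloop
 endfacet
 facet normal -0.565 -0.640 0.521
  outer loop
   vertex 0.9 2.2 2.3
   vertex 0.7 1.4 1.1
   vertex 2.6 2.0 3.9
  endloop
 endfacet
 facet normal -0.651 -0.408 0.640
  outer loop
   vertex 0.9 2.2 2.3
   vertex 2.6 2.0 3.9
   vertex 1.2 4.7 4.2
  endloop
 endfacet
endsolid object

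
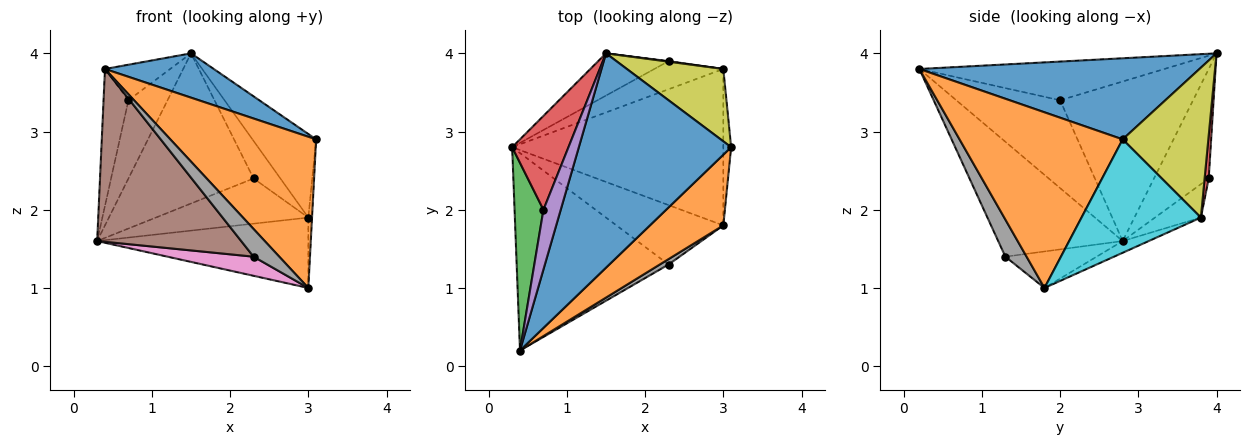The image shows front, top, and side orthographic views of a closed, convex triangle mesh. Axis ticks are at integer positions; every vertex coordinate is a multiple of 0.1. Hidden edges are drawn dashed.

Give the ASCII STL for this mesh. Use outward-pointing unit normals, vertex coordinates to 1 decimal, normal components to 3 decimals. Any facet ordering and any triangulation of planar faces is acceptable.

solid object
 facet normal 0.462 -0.180 0.868
  outer loop
   vertex 1.5 4.0 4.0
   vertex 0.4 0.2 3.8
   vertex 3.1 2.8 2.9
  endloop
 endfacet
 facet normal 0.712 -0.636 0.297
  outer loop
   vertex 3.0 1.8 1.0
   vertex 3.1 2.8 2.9
   vertex 0.4 0.2 3.8
  endloop
 endfacet
 facet normal -0.926 0.222 0.305
  outer loop
   vertex 0.7 2.0 3.4
   vertex 0.3 2.8 1.6
   vertex 0.4 0.2 3.8
  endloop
 endfacet
 facet normal -0.909 0.267 0.321
  outer loop
   vertex 0.7 2.0 3.4
   vertex 1.5 4.0 4.0
   vertex 0.3 2.8 1.6
  endloop
 endfacet
 facet normal -0.887 0.236 0.396
  outer loop
   vertex 0.7 2.0 3.4
   vertex 0.4 0.2 3.8
   vertex 1.5 4.0 4.0
  endloop
 endfacet
 facet normal -0.495 -0.572 -0.654
  outer loop
   vertex 2.3 1.3 1.4
   vertex 0.4 0.2 3.8
   vertex 0.3 2.8 1.6
  endloop
 endfacet
 facet normal -0.309 -0.291 -0.905
  outer loop
   vertex 2.3 1.3 1.4
   vertex 0.3 2.8 1.6
   vertex 3.0 1.8 1.0
  endloop
 endfacet
 facet normal 0.630 -0.762 0.149
  outer loop
   vertex 2.3 1.3 1.4
   vertex 3.0 1.8 1.0
   vertex 0.4 0.2 3.8
  endloop
 endfacet
 facet normal 0.713 0.530 0.459
  outer loop
   vertex 3.0 3.8 1.9
   vertex 1.5 4.0 4.0
   vertex 3.1 2.8 2.9
  endloop
 endfacet
 facet normal 0.997 0.031 -0.069
  outer loop
   vertex 3.0 3.8 1.9
   vertex 3.1 2.8 2.9
   vertex 3.0 1.8 1.0
  endloop
 endfacet
 facet normal -0.051 0.410 -0.911
  outer loop
   vertex 3.0 3.8 1.9
   vertex 3.0 1.8 1.0
   vertex 0.3 2.8 1.6
  endloop
 endfacet
 facet normal -0.388 0.887 -0.250
  outer loop
   vertex 2.3 3.9 2.4
   vertex 0.3 2.8 1.6
   vertex 1.5 4.0 4.0
  endloop
 endfacet
 facet normal -0.248 0.823 -0.512
  outer loop
   vertex 2.3 3.9 2.4
   vertex 3.0 3.8 1.9
   vertex 0.3 2.8 1.6
  endloop
 endfacet
 facet normal 0.151 0.988 0.014
  outer loop
   vertex 2.3 3.9 2.4
   vertex 1.5 4.0 4.0
   vertex 3.0 3.8 1.9
  endloop
 endfacet
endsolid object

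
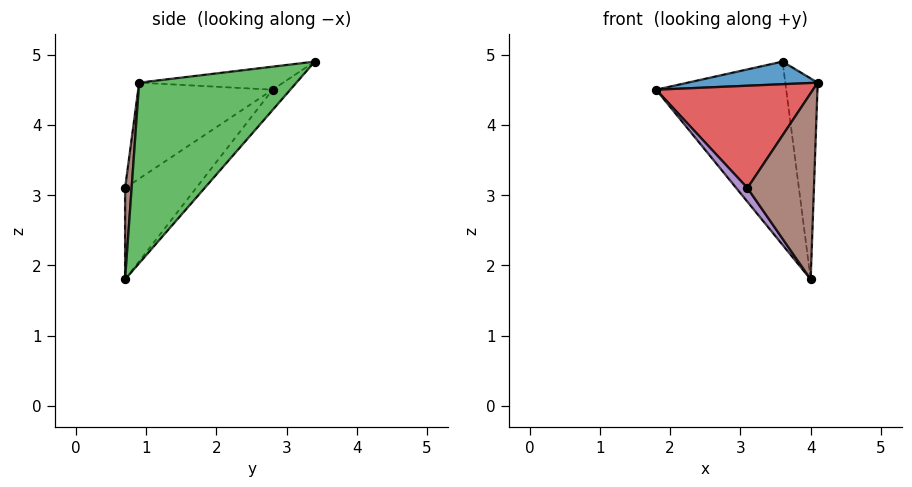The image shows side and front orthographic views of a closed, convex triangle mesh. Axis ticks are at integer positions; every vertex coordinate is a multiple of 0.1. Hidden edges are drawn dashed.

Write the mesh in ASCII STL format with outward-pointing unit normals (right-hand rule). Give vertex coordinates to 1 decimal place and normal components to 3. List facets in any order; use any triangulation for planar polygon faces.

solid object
 facet normal -0.166 -0.150 0.975
  outer loop
   vertex 3.6 3.4 4.9
   vertex 1.8 2.8 4.5
   vertex 4.1 0.9 4.6
  endloop
 endfacet
 facet normal -0.101 0.744 -0.661
  outer loop
   vertex 4.0 0.7 1.8
   vertex 1.8 2.8 4.5
   vertex 3.6 3.4 4.9
  endloop
 endfacet
 facet normal 0.978 0.202 -0.049
  outer loop
   vertex 4.0 0.7 1.8
   vertex 3.6 3.4 4.9
   vertex 4.1 0.9 4.6
  endloop
 endfacet
 facet normal -0.574 -0.670 0.472
  outer loop
   vertex 3.1 0.7 3.1
   vertex 4.1 0.9 4.6
   vertex 1.8 2.8 4.5
  endloop
 endfacet
 facet normal -0.815 -0.128 -0.564
  outer loop
   vertex 3.1 0.7 3.1
   vertex 1.8 2.8 4.5
   vertex 4.0 0.7 1.8
  endloop
 endfacet
 facet normal 0.097 -0.993 0.067
  outer loop
   vertex 3.1 0.7 3.1
   vertex 4.0 0.7 1.8
   vertex 4.1 0.9 4.6
  endloop
 endfacet
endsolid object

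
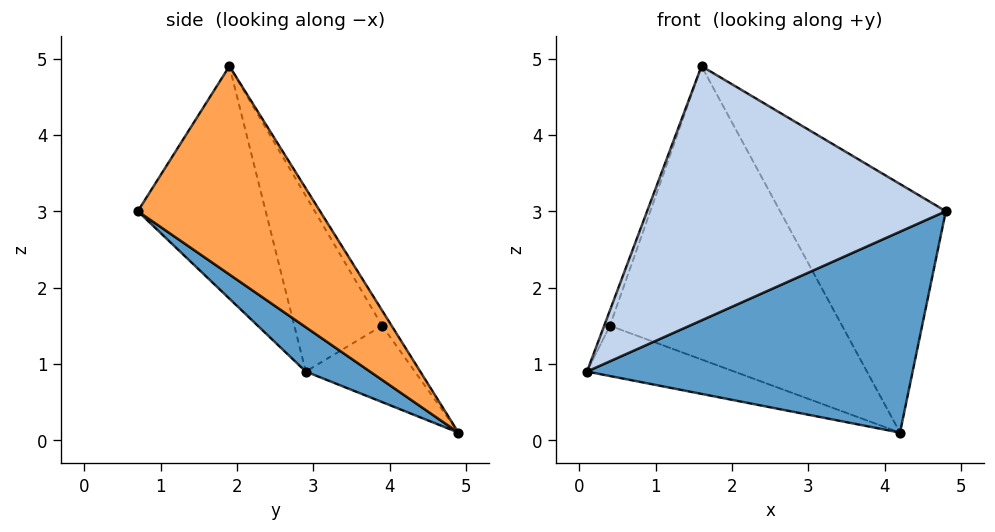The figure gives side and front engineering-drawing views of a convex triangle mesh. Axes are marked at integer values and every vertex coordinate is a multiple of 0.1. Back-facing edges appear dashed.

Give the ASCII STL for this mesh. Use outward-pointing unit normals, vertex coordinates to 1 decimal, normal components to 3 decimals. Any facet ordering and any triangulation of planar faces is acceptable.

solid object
 facet normal 0.109 -0.554 -0.825
  outer loop
   vertex 4.2 4.9 0.1
   vertex 4.8 0.7 3.0
   vertex 0.1 2.9 0.9
  endloop
 endfacet
 facet normal -0.392 -0.916 -0.082
  outer loop
   vertex 1.6 1.9 4.9
   vertex 0.1 2.9 0.9
   vertex 4.8 0.7 3.0
  endloop
 endfacet
 facet normal 0.572 0.520 0.635
  outer loop
   vertex 1.6 1.9 4.9
   vertex 4.8 0.7 3.0
   vertex 4.2 4.9 0.1
  endloop
 endfacet
 facet normal -0.412 0.556 -0.721
  outer loop
   vertex 0.4 3.9 1.5
   vertex 4.2 4.9 0.1
   vertex 0.1 2.9 0.9
  endloop
 endfacet
 facet normal -0.930 0.061 0.364
  outer loop
   vertex 0.4 3.9 1.5
   vertex 0.1 2.9 0.9
   vertex 1.6 1.9 4.9
  endloop
 endfacet
 facet normal -0.035 0.856 0.516
  outer loop
   vertex 0.4 3.9 1.5
   vertex 1.6 1.9 4.9
   vertex 4.2 4.9 0.1
  endloop
 endfacet
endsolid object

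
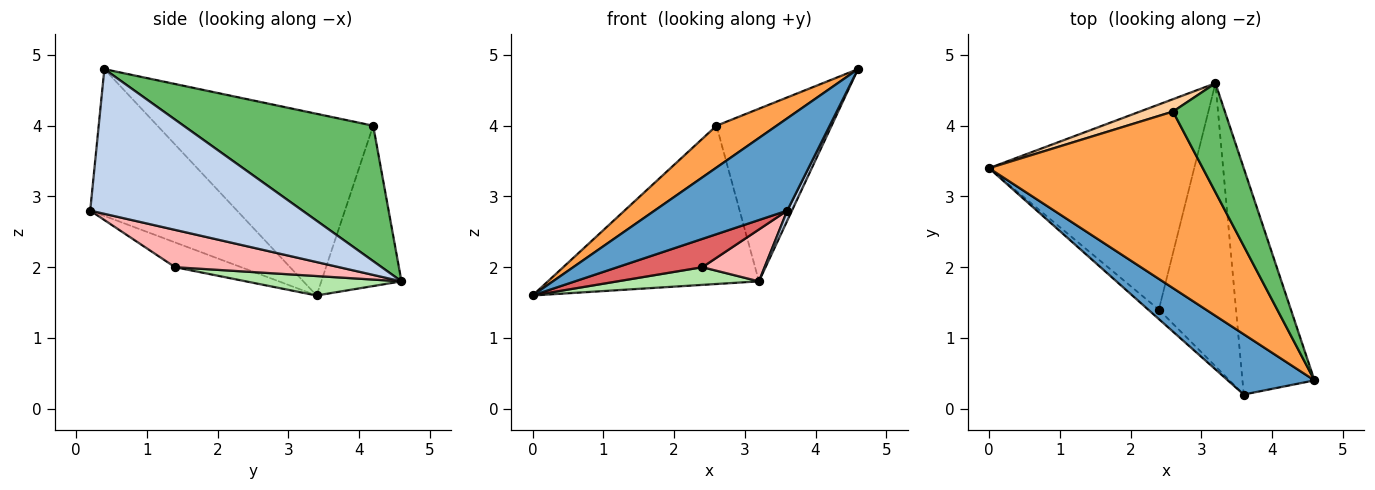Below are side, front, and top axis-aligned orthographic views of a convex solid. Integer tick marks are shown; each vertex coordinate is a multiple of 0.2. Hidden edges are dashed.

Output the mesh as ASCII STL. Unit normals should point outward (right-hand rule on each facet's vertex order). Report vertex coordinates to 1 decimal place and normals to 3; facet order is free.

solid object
 facet normal -0.680 -0.614 0.401
  outer loop
   vertex 3.6 0.2 2.8
   vertex 4.6 0.4 4.8
   vertex 0.0 3.4 1.6
  endloop
 endfacet
 facet normal 0.895 -0.020 -0.446
  outer loop
   vertex 3.6 0.2 2.8
   vertex 3.2 4.6 1.8
   vertex 4.6 0.4 4.8
  endloop
 endfacet
 facet normal -0.637 -0.178 0.750
  outer loop
   vertex 2.6 4.2 4.0
   vertex 0.0 3.4 1.6
   vertex 4.6 0.4 4.8
  endloop
 endfacet
 facet normal -0.354 0.932 0.073
  outer loop
   vertex 2.6 4.2 4.0
   vertex 3.2 4.6 1.8
   vertex 0.0 3.4 1.6
  endloop
 endfacet
 facet normal 0.812 0.493 0.311
  outer loop
   vertex 2.6 4.2 4.0
   vertex 4.6 0.4 4.8
   vertex 3.2 4.6 1.8
  endloop
 endfacet
 facet normal 0.094 -0.086 -0.992
  outer loop
   vertex 2.4 1.4 2.0
   vertex 0.0 3.4 1.6
   vertex 3.2 4.6 1.8
  endloop
 endfacet
 facet normal -0.594 -0.763 -0.254
  outer loop
   vertex 2.4 1.4 2.0
   vertex 3.6 0.2 2.8
   vertex 0.0 3.4 1.6
  endloop
 endfacet
 facet normal 0.429 -0.163 -0.888
  outer loop
   vertex 2.4 1.4 2.0
   vertex 3.2 4.6 1.8
   vertex 3.6 0.2 2.8
  endloop
 endfacet
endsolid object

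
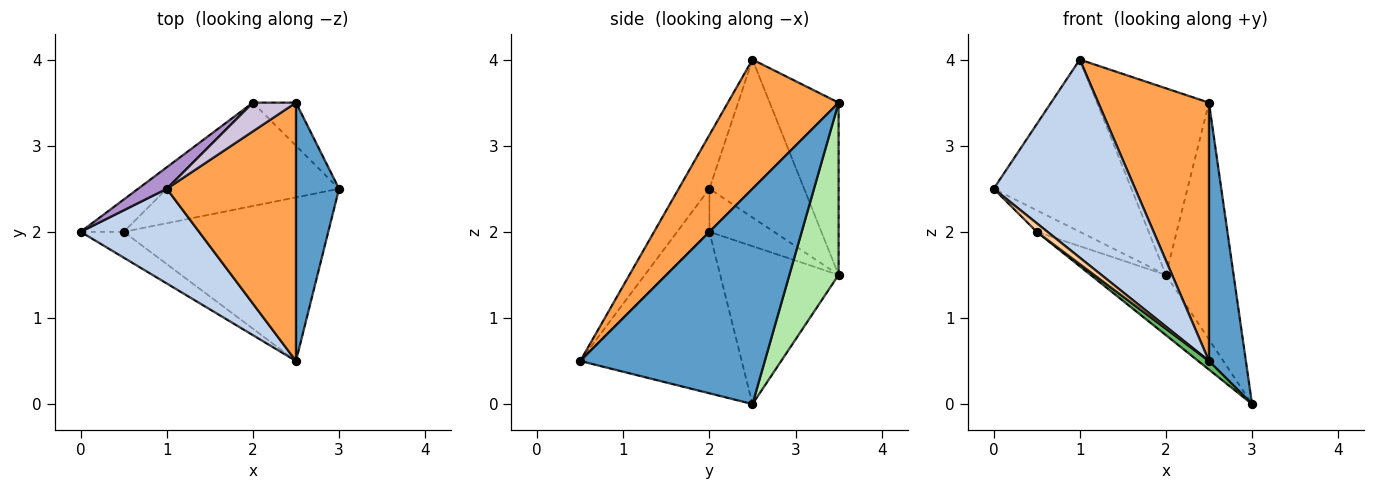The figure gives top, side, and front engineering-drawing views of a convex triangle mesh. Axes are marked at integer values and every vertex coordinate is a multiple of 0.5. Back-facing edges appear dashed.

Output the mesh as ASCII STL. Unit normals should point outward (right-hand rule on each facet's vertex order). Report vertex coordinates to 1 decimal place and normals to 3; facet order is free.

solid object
 facet normal 0.962 -0.192 0.192
  outer loop
   vertex 2.5 3.5 3.5
   vertex 2.5 0.5 0.5
   vertex 3.0 2.5 0.0
  endloop
 endfacet
 facet normal -0.192 -0.885 0.423
  outer loop
   vertex 1.0 2.5 4.0
   vertex 0.0 2.0 2.5
   vertex 2.5 0.5 0.5
  endloop
 endfacet
 facet normal 0.577 -0.577 0.577
  outer loop
   vertex 1.0 2.5 4.0
   vertex 2.5 0.5 0.5
   vertex 2.5 3.5 3.5
  endloop
 endfacet
 facet normal -0.688 -0.229 -0.688
  outer loop
   vertex 0.5 2.0 2.0
   vertex 2.5 0.5 0.5
   vertex 0.0 2.0 2.5
  endloop
 endfacet
 facet normal -0.619 -0.041 -0.784
  outer loop
   vertex 0.5 2.0 2.0
   vertex 3.0 2.5 0.0
   vertex 2.5 0.5 0.5
  endloop
 endfacet
 facet normal 0.582 0.800 -0.145
  outer loop
   vertex 2.0 3.5 1.5
   vertex 2.5 3.5 3.5
   vertex 3.0 2.5 0.0
  endloop
 endfacet
 facet normal -0.640 0.426 -0.640
  outer loop
   vertex 2.0 3.5 1.5
   vertex 0.5 2.0 2.0
   vertex 0.0 2.0 2.5
  endloop
 endfacet
 facet normal -0.621 0.395 -0.677
  outer loop
   vertex 2.0 3.5 1.5
   vertex 3.0 2.5 0.0
   vertex 0.5 2.0 2.0
  endloop
 endfacet
 facet normal -0.564 0.820 0.102
  outer loop
   vertex 2.0 3.5 1.5
   vertex 0.0 2.0 2.5
   vertex 1.0 2.5 4.0
  endloop
 endfacet
 facet normal -0.520 0.844 0.130
  outer loop
   vertex 2.0 3.5 1.5
   vertex 1.0 2.5 4.0
   vertex 2.5 3.5 3.5
  endloop
 endfacet
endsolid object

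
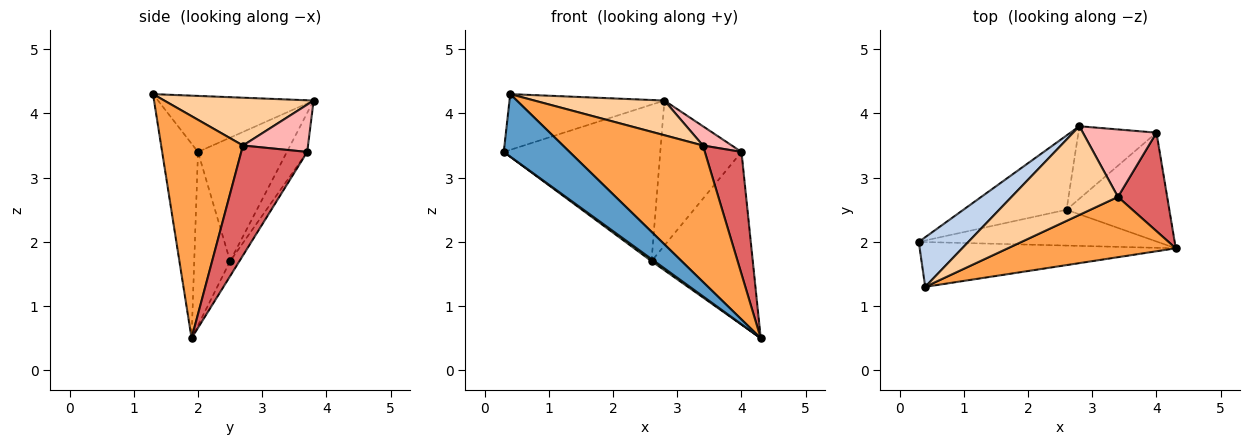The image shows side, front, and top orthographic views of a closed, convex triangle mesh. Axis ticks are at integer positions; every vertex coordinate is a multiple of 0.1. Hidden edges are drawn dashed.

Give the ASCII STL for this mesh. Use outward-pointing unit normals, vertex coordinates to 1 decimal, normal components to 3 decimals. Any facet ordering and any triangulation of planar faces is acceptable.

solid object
 facet normal -0.405 -0.743 -0.533
  outer loop
   vertex 0.4 1.3 4.3
   vertex 0.3 2.0 3.4
   vertex 4.3 1.9 0.5
  endloop
 endfacet
 facet normal -0.600 0.598 0.531
  outer loop
   vertex 0.4 1.3 4.3
   vertex 2.8 3.8 4.2
   vertex 0.3 2.0 3.4
  endloop
 endfacet
 facet normal 0.471 -0.807 0.357
  outer loop
   vertex 3.4 2.7 3.5
   vertex 0.4 1.3 4.3
   vertex 4.3 1.9 0.5
  endloop
 endfacet
 facet normal 0.386 -0.336 0.859
  outer loop
   vertex 3.4 2.7 3.5
   vertex 2.8 3.8 4.2
   vertex 0.4 1.3 4.3
  endloop
 endfacet
 facet normal -0.587 -0.047 -0.808
  outer loop
   vertex 2.6 2.5 1.7
   vertex 4.3 1.9 0.5
   vertex 0.3 2.0 3.4
  endloop
 endfacet
 facet normal -0.457 0.804 -0.381
  outer loop
   vertex 2.6 2.5 1.7
   vertex 0.3 2.0 3.4
   vertex 2.8 3.8 4.2
  endloop
 endfacet
 facet normal 0.814 -0.452 0.365
  outer loop
   vertex 4.0 3.7 3.4
   vertex 3.4 2.7 3.5
   vertex 4.3 1.9 0.5
  endloop
 endfacet
 facet normal 0.526 -0.234 0.818
  outer loop
   vertex 4.0 3.7 3.4
   vertex 2.8 3.8 4.2
   vertex 3.4 2.7 3.5
  endloop
 endfacet
 facet normal -0.078 0.843 -0.532
  outer loop
   vertex 4.0 3.7 3.4
   vertex 4.3 1.9 0.5
   vertex 2.6 2.5 1.7
  endloop
 endfacet
 facet normal -0.218 0.873 -0.436
  outer loop
   vertex 4.0 3.7 3.4
   vertex 2.6 2.5 1.7
   vertex 2.8 3.8 4.2
  endloop
 endfacet
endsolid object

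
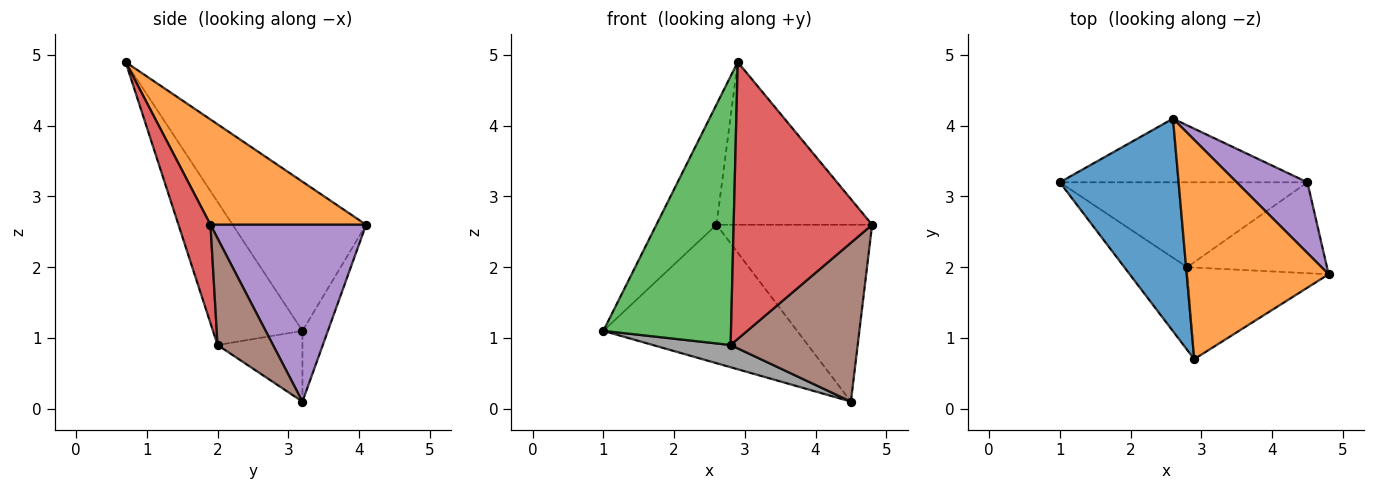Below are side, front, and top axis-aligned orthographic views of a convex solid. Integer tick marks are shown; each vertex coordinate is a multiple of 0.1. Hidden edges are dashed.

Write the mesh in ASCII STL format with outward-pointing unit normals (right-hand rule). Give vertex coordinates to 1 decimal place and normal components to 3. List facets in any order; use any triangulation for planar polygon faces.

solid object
 facet normal -0.738 0.332 0.588
  outer loop
   vertex 2.6 4.1 2.6
   vertex 1.0 3.2 1.1
   vertex 2.9 0.7 4.9
  endloop
 endfacet
 facet normal 0.512 0.512 0.690
  outer loop
   vertex 2.6 4.1 2.6
   vertex 2.9 0.7 4.9
   vertex 4.8 1.9 2.6
  endloop
 endfacet
 facet normal -0.557 -0.794 -0.244
  outer loop
   vertex 2.8 2.0 0.9
   vertex 2.9 0.7 4.9
   vertex 1.0 3.2 1.1
  endloop
 endfacet
 facet normal 0.214 -0.927 -0.307
  outer loop
   vertex 2.8 2.0 0.9
   vertex 4.8 1.9 2.6
   vertex 2.9 0.7 4.9
  endloop
 endfacet
 facet normal 0.680 0.680 0.272
  outer loop
   vertex 4.5 3.2 0.1
   vertex 2.6 4.1 2.6
   vertex 4.8 1.9 2.6
  endloop
 endfacet
 facet normal 0.354 -0.812 -0.465
  outer loop
   vertex 4.5 3.2 0.1
   vertex 4.8 1.9 2.6
   vertex 2.8 2.0 0.9
  endloop
 endfacet
 facet normal -0.119 0.902 -0.415
  outer loop
   vertex 4.5 3.2 0.1
   vertex 1.0 3.2 1.1
   vertex 2.6 4.1 2.6
  endloop
 endfacet
 facet normal -0.266 -0.244 -0.932
  outer loop
   vertex 4.5 3.2 0.1
   vertex 2.8 2.0 0.9
   vertex 1.0 3.2 1.1
  endloop
 endfacet
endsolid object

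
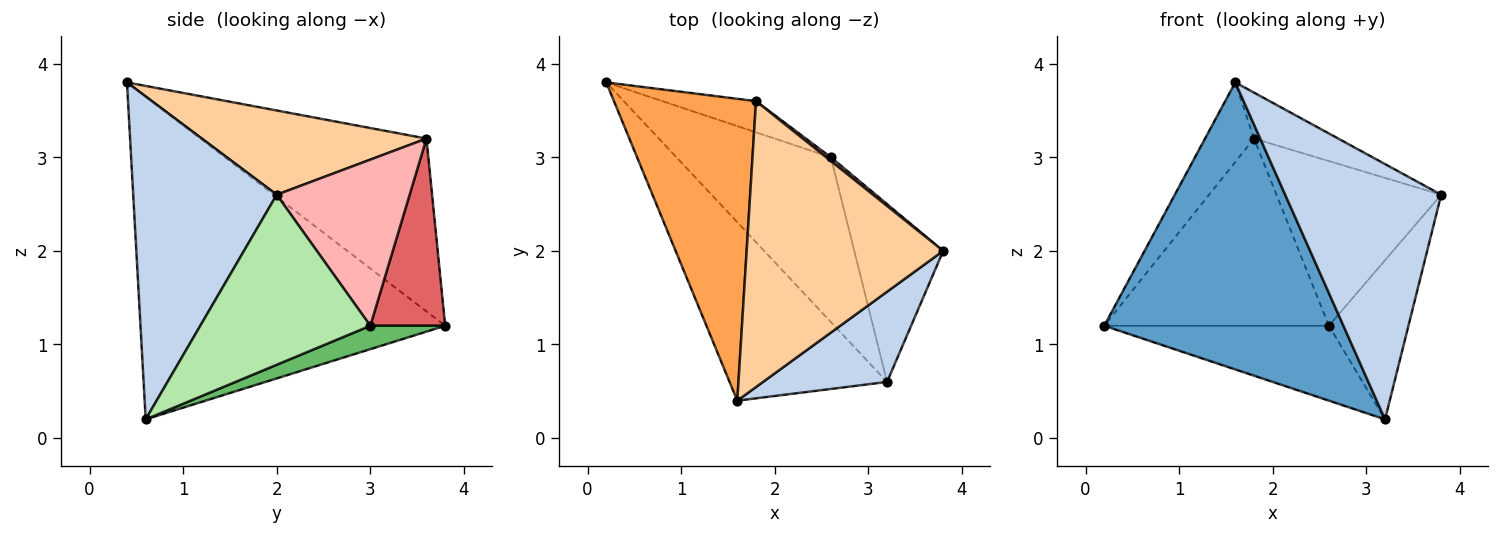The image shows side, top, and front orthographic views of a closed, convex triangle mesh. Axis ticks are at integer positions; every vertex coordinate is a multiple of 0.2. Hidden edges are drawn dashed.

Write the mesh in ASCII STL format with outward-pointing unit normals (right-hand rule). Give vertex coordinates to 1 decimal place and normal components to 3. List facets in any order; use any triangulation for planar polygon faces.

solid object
 facet normal -0.734 -0.576 -0.358
  outer loop
   vertex 3.2 0.6 0.2
   vertex 1.6 0.4 3.8
   vertex 0.2 3.8 1.2
  endloop
 endfacet
 facet normal 0.655 -0.712 0.252
  outer loop
   vertex 3.2 0.6 0.2
   vertex 3.8 2.0 2.6
   vertex 1.6 0.4 3.8
  endloop
 endfacet
 facet normal -0.762 0.165 0.626
  outer loop
   vertex 1.8 3.6 3.2
   vertex 0.2 3.8 1.2
   vertex 1.6 0.4 3.8
  endloop
 endfacet
 facet normal 0.390 0.146 0.909
  outer loop
   vertex 1.8 3.6 3.2
   vertex 1.6 0.4 3.8
   vertex 3.8 2.0 2.6
  endloop
 endfacet
 facet normal 0.137 0.410 -0.902
  outer loop
   vertex 2.6 3.0 1.2
   vertex 3.2 0.6 0.2
   vertex 0.2 3.8 1.2
  endloop
 endfacet
 facet normal 0.819 0.383 -0.428
  outer loop
   vertex 2.6 3.0 1.2
   vertex 3.8 2.0 2.6
   vertex 3.2 0.6 0.2
  endloop
 endfacet
 facet normal 0.312 0.937 -0.156
  outer loop
   vertex 2.6 3.0 1.2
   vertex 0.2 3.8 1.2
   vertex 1.8 3.6 3.2
  endloop
 endfacet
 facet normal 0.628 0.778 0.018
  outer loop
   vertex 2.6 3.0 1.2
   vertex 1.8 3.6 3.2
   vertex 3.8 2.0 2.6
  endloop
 endfacet
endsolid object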